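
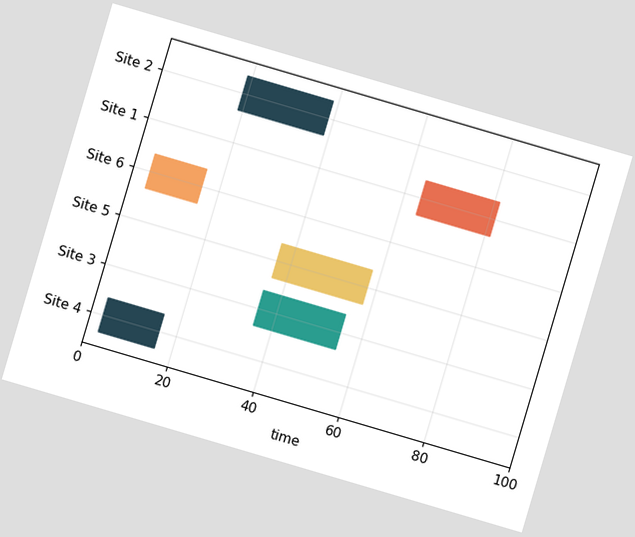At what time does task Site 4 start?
The chart is tilted about 16° clockwise. The Site 4 bar begins at t=3.

3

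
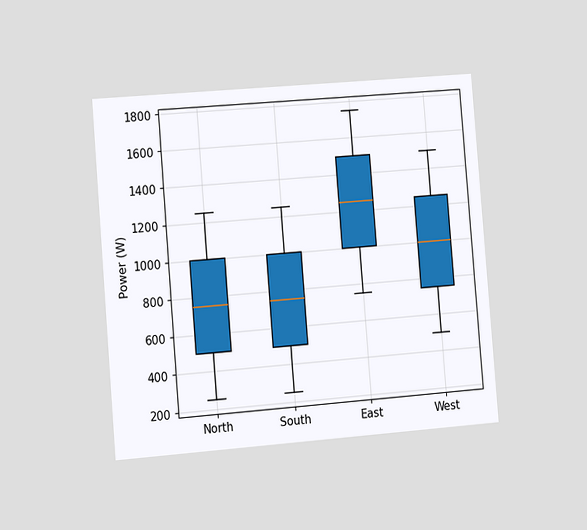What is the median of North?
The chart is tilted about 5° counter-clockwise and viewed slightly from the left. The median line in the North box sits at 750W.

750W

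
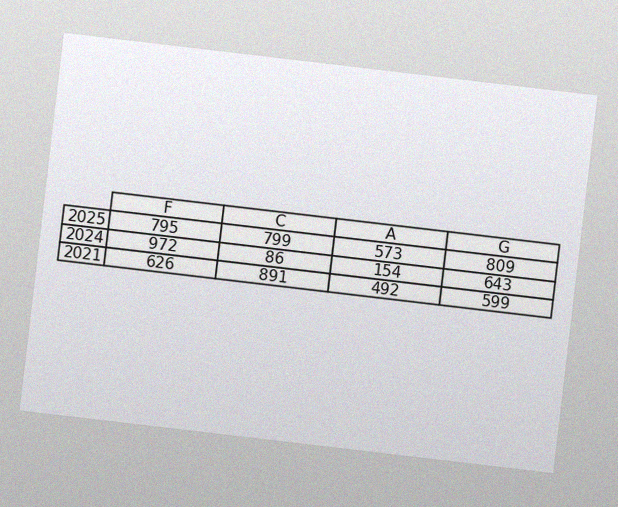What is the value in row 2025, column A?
The chart is tilted about 7° clockwise, with some photo noise. The (2025, A) cell reads 573.

573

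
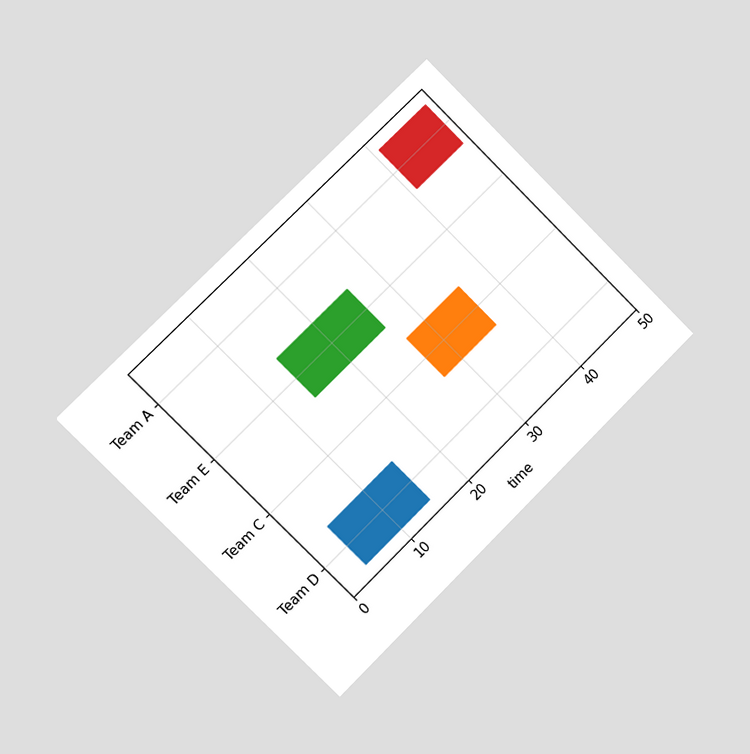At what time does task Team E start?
The chart is tilted about 45° counter-clockwise and viewed slightly from the left. The Team E bar begins at t=14.

14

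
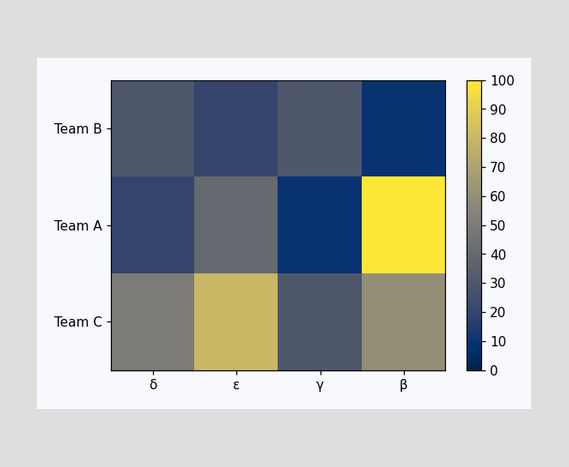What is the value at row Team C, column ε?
Matching cell (Team C, ε) against the colorbar gives 80.

80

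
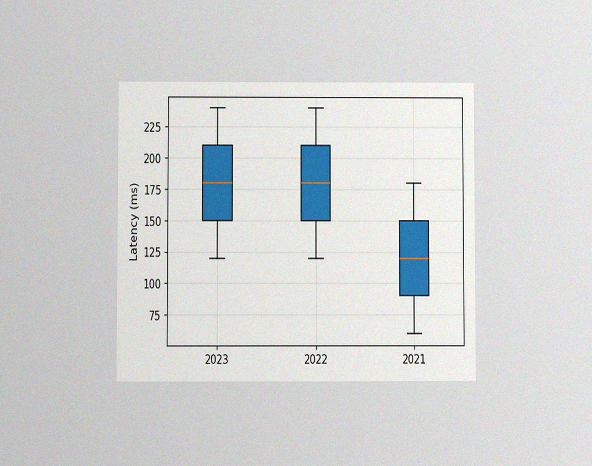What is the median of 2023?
180ms

The chart is viewed at a slight angle, with some photo noise. The median line in the 2023 box sits at 180ms.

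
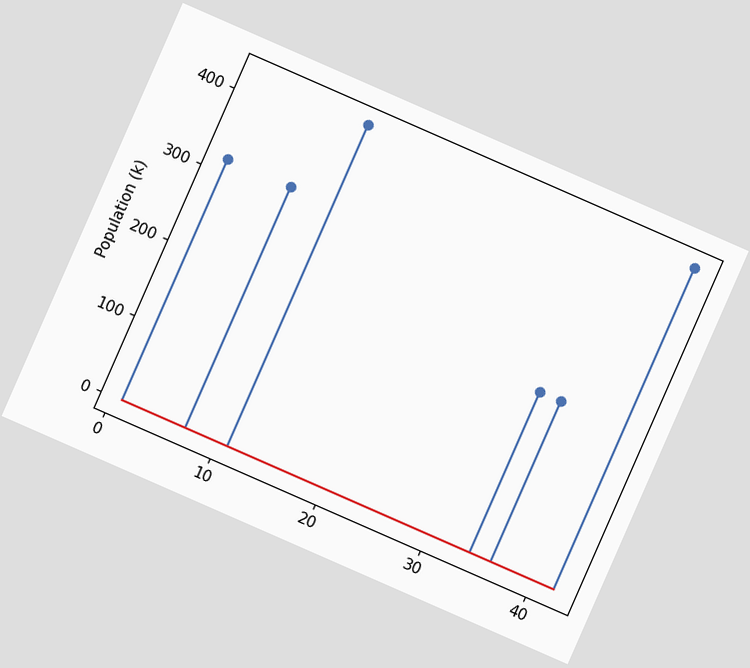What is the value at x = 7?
The chart is tilted about 24° clockwise. The stem at x=7 reaches 318k.

318k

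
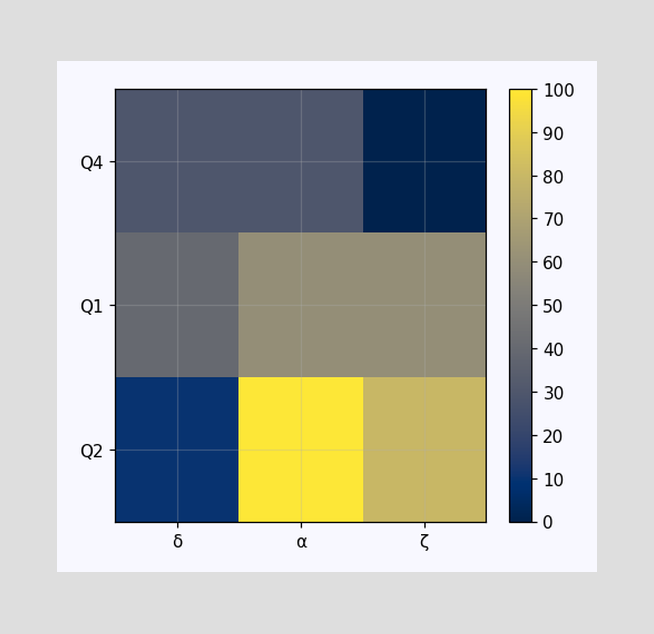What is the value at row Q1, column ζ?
Matching cell (Q1, ζ) against the colorbar gives 60.

60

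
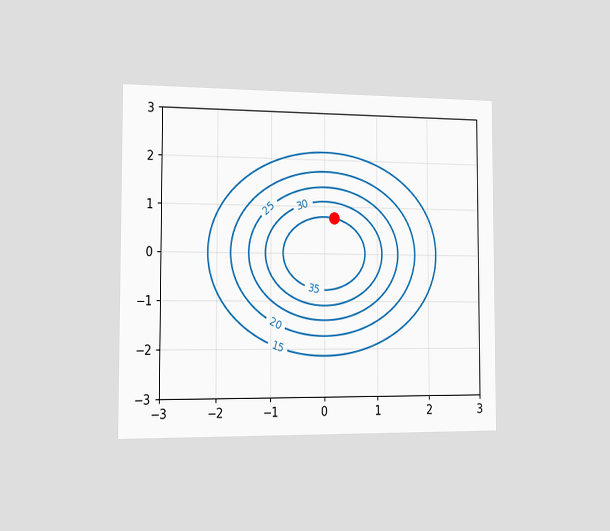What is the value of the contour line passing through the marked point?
35

The chart is viewed slightly from the left. The marked point sits on the contour labelled 35.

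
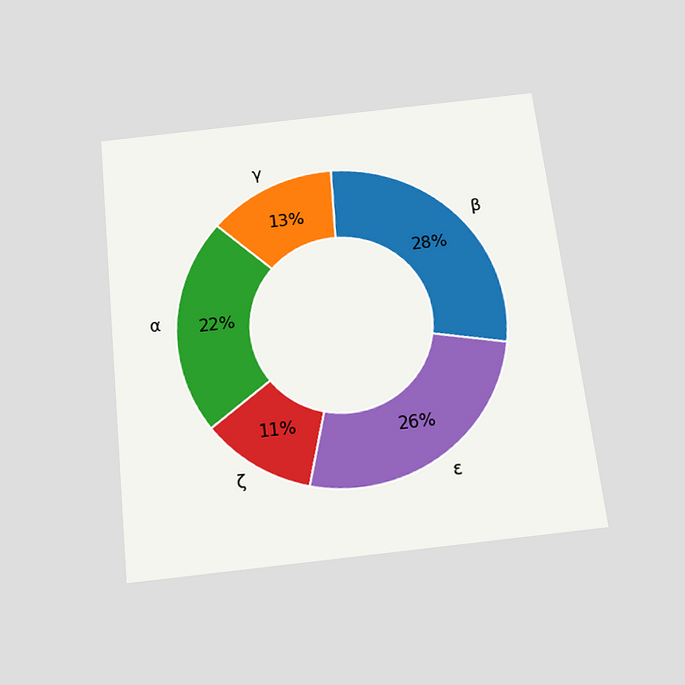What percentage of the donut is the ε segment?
26%

The chart is tilted about 6° counter-clockwise and viewed slightly from below. The ε segment takes up 26% of the ring.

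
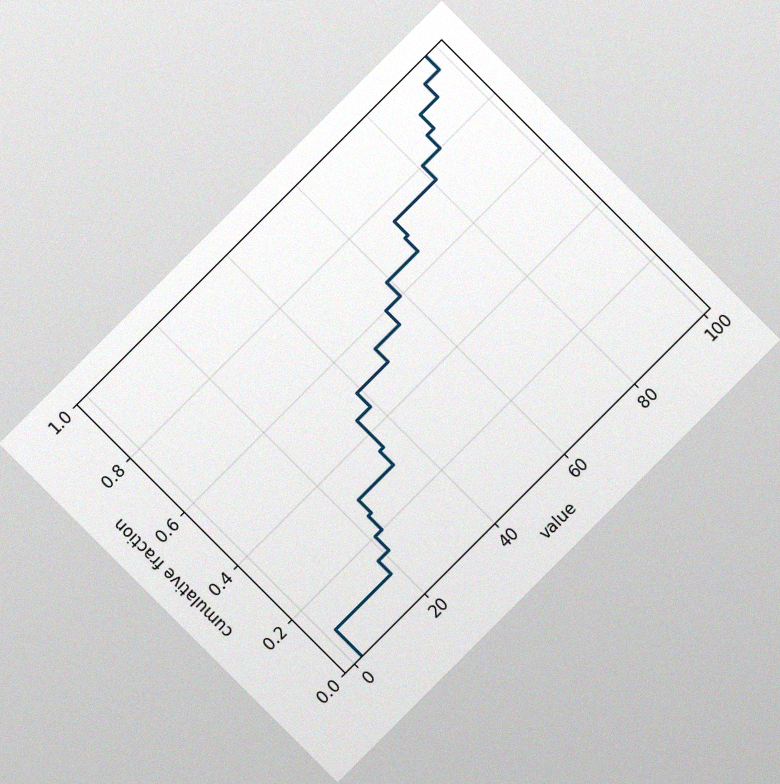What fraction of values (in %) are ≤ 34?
The chart is tilted about 45° counter-clockwise, with some photo noise. At x=34 the ECDF step is at 35%.

35%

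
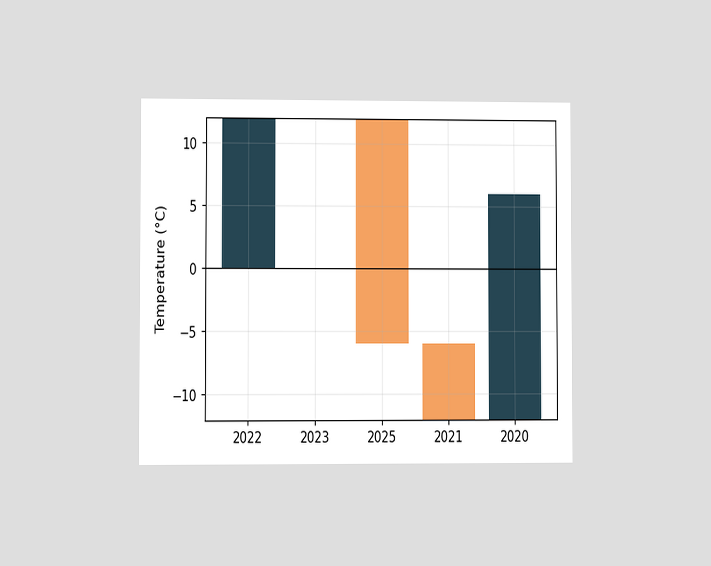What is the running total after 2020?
The chart is viewed at a slight angle. After 2020 the running total reaches 6°C.

6°C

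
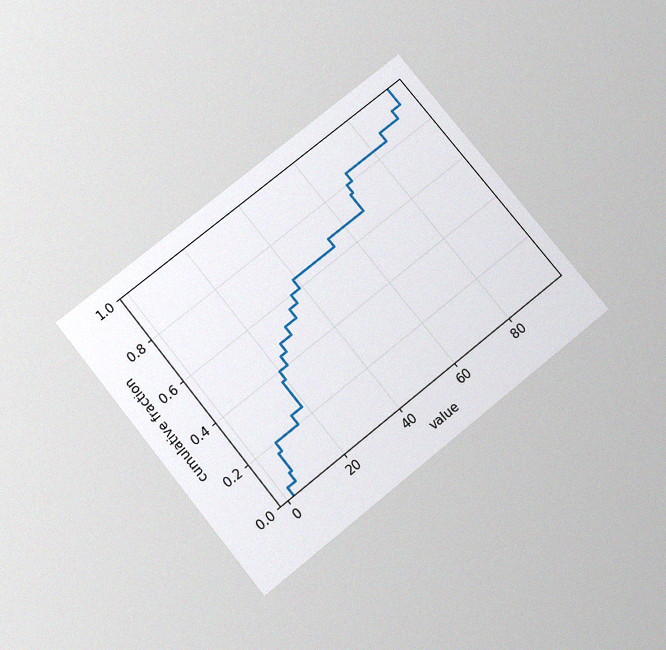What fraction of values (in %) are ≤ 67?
The chart is tilted about 39° counter-clockwise and viewed slightly from below, with some photo noise. At x=67 the ECDF step is at 76%.

76%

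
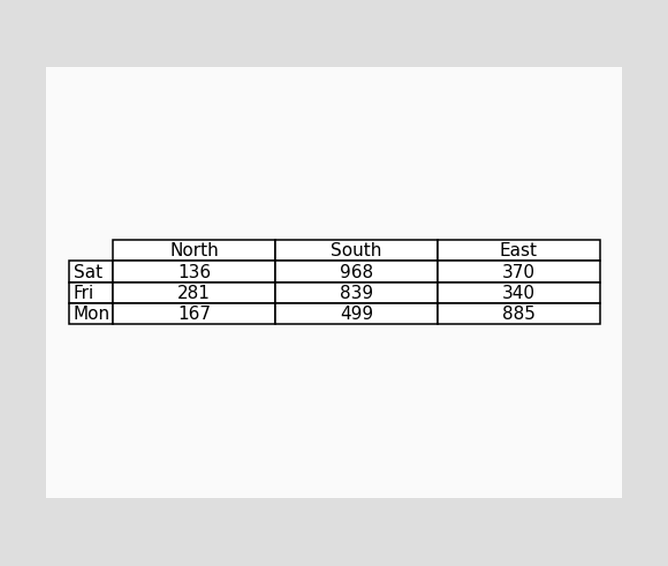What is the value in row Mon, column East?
885

The (Mon, East) cell reads 885.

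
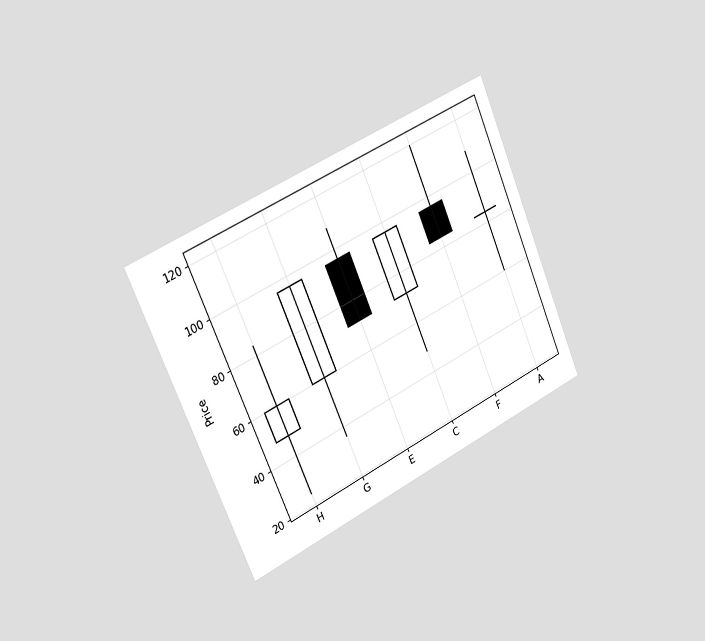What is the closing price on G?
96

The chart is tilted about 23° counter-clockwise and viewed slightly from the left. The G candle closes at 96.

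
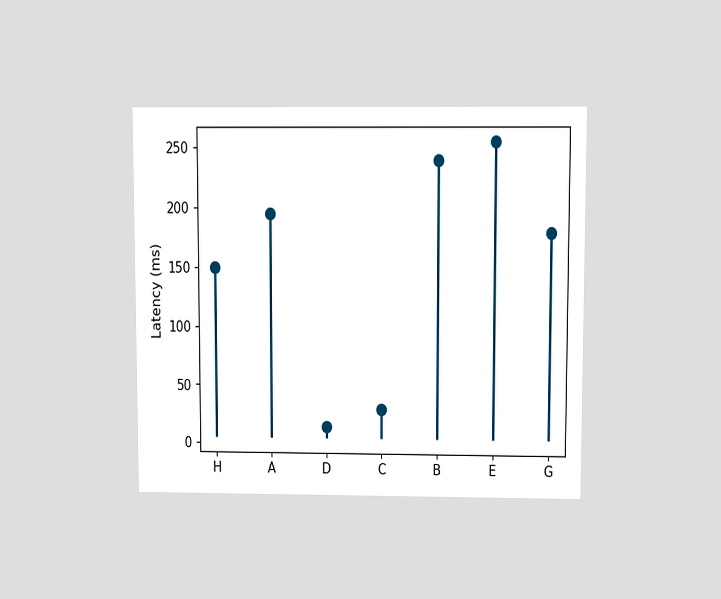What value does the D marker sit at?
The chart is viewed slightly from above. The D marker sits at 15ms.

15ms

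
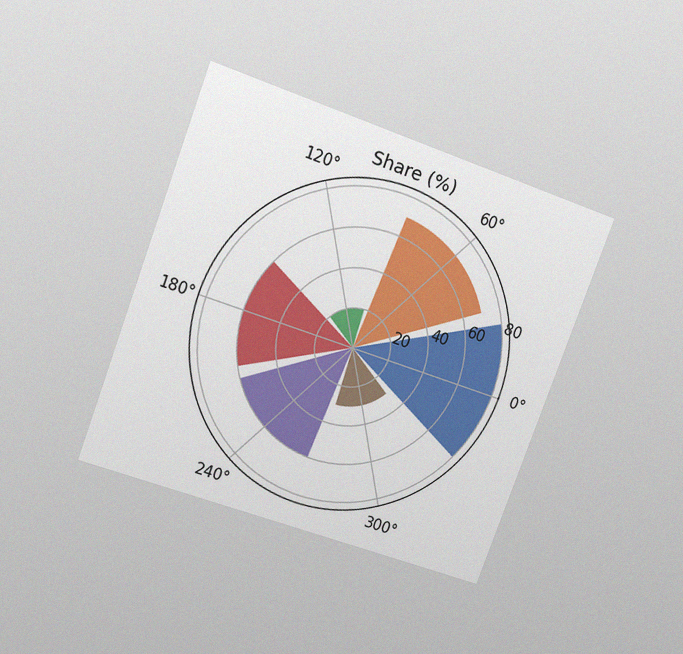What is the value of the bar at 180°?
The chart is tilted about 21° clockwise and viewed at a slight angle, with some photo noise. The bar at 180° reaches 60% on the radial axis.

60%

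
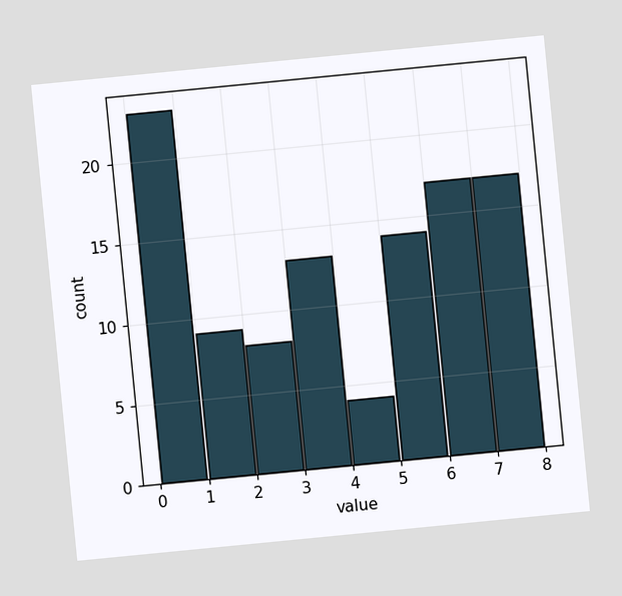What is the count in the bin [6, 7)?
The chart is tilted about 6° counter-clockwise. The [6, 7) bin has height 17.

17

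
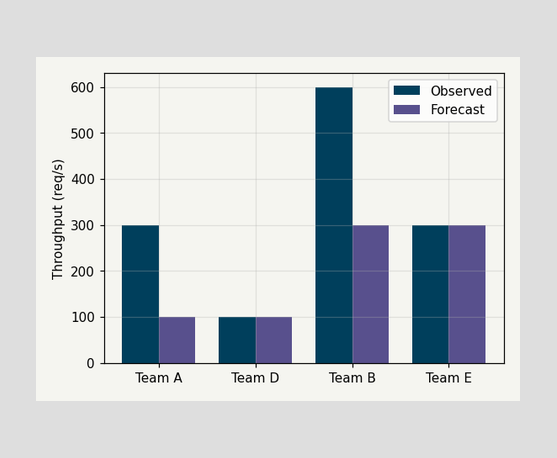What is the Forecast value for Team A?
100req/s

The Forecast bar at Team A reaches 100req/s on the y-axis.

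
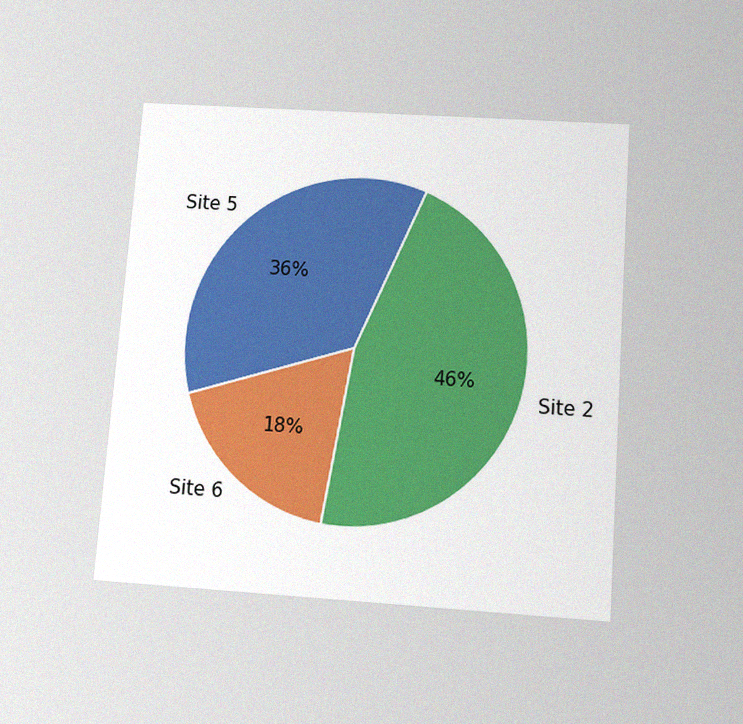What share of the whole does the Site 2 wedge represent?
The chart is tilted about 4° clockwise and viewed slightly from below, with some photo noise. The Site 2 slice takes up 46% of the pie.

46%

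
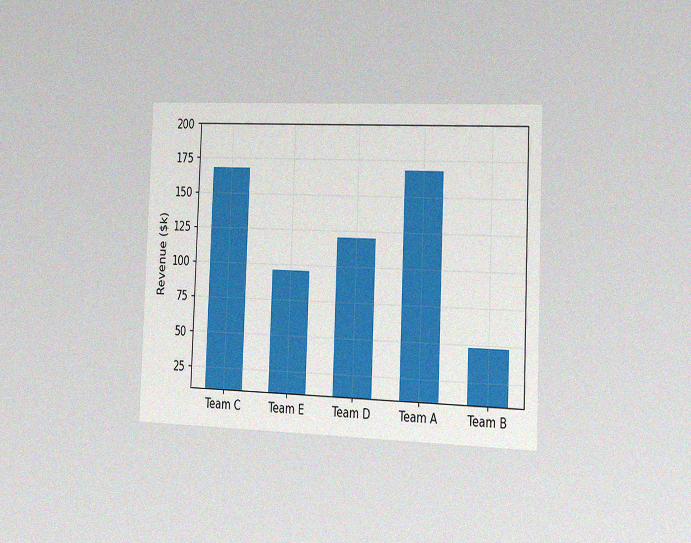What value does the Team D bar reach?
$120k

The chart is tilted about 2° clockwise and viewed slightly from the right, with some photo noise. Reading along the chart's y-axis, the Team D bar reaches $120k.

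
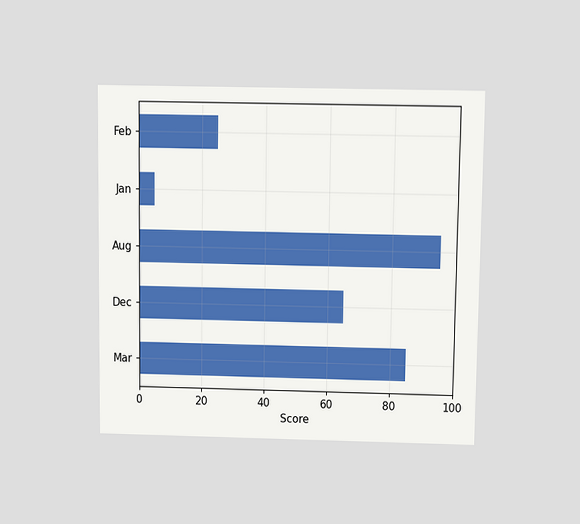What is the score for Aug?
The chart is viewed slightly from above. Reading along the chart's x-axis, the Aug bar reaches 95.

95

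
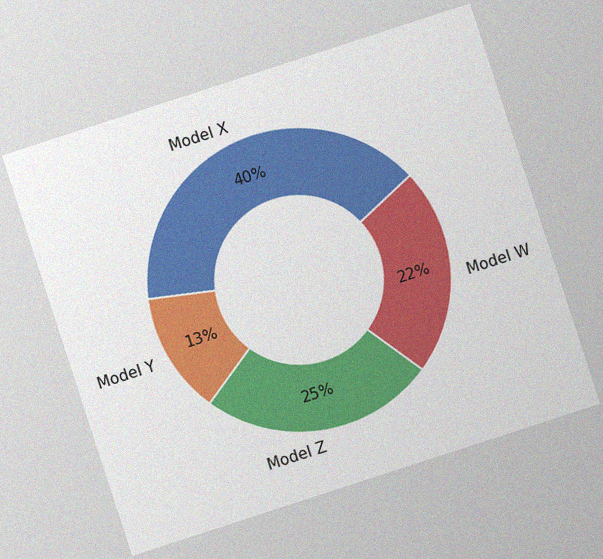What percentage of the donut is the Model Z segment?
25%

The chart is tilted about 18° counter-clockwise, with some photo noise. The Model Z segment takes up 25% of the ring.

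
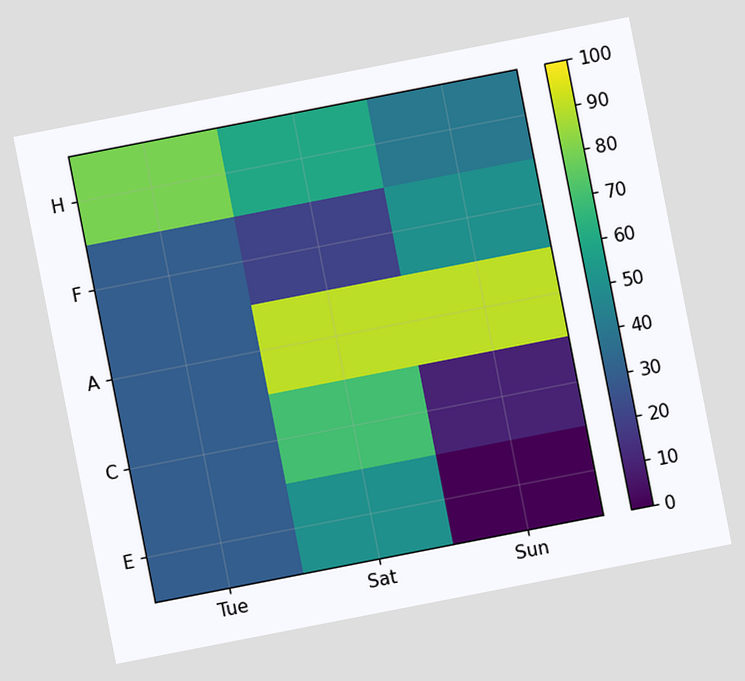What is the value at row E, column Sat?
The chart is tilted about 11° counter-clockwise. Matching cell (E, Sat) against the colorbar gives 50.

50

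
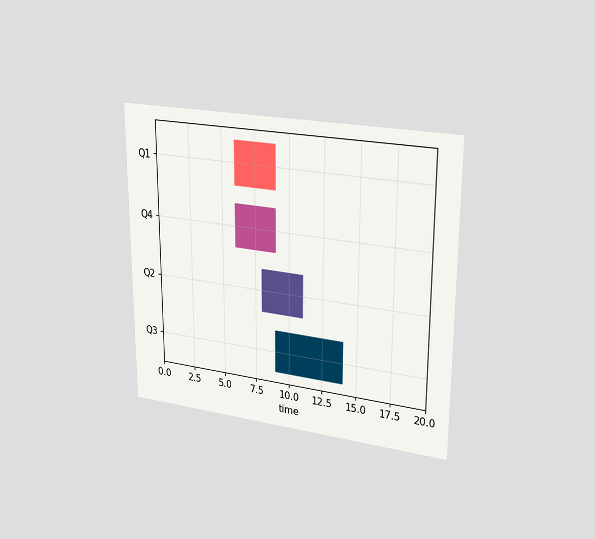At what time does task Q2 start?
The chart is viewed at a slight angle. The Q2 bar begins at t=8.

8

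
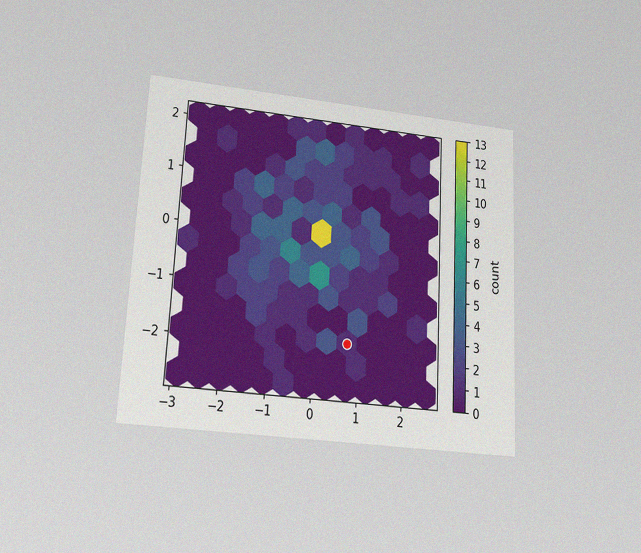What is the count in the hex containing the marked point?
The chart is tilted about 3° clockwise and viewed slightly from below, with some photo noise. The marked hex reads 1 on the colorbar.

1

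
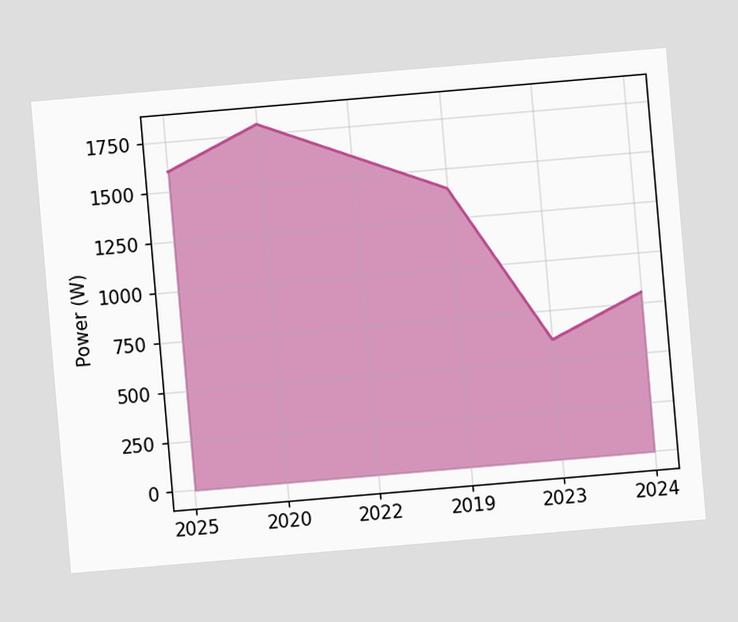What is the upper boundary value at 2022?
1600W

The chart is tilted about 5° counter-clockwise. At 2022 the upper boundary is at 1600W.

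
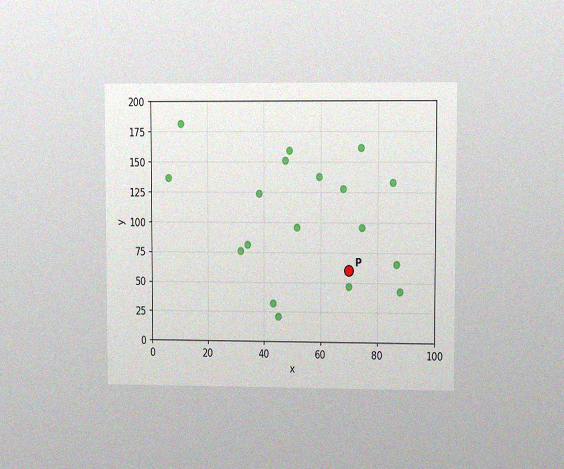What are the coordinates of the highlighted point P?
(70, 60)

The chart is viewed at a slight angle, with some photo noise. Following the gridlines from P to each axis, P sits at (70, 60).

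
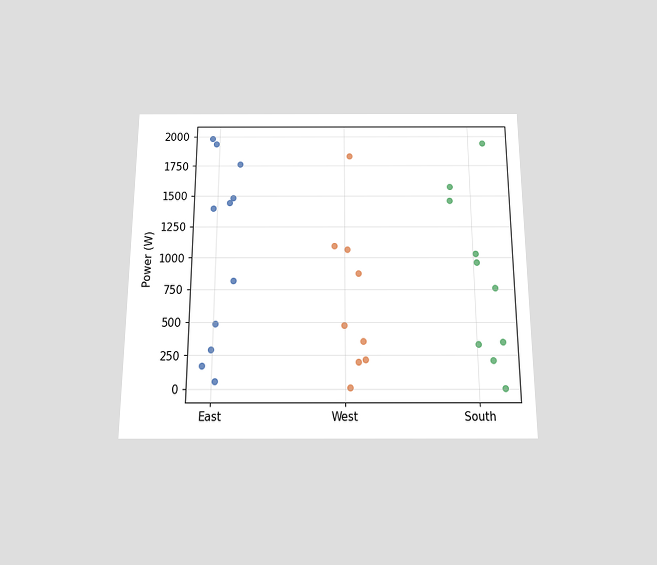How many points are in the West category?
9

The chart is viewed slightly from below. Counting the markers in the West column gives 9.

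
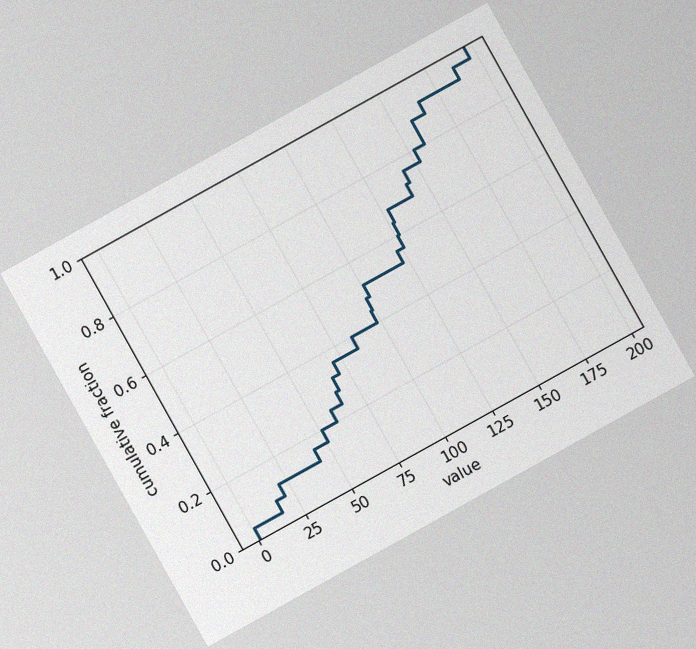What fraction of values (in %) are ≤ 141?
72%

The chart is tilted about 29° counter-clockwise, with some photo noise. At x=141 the ECDF step is at 72%.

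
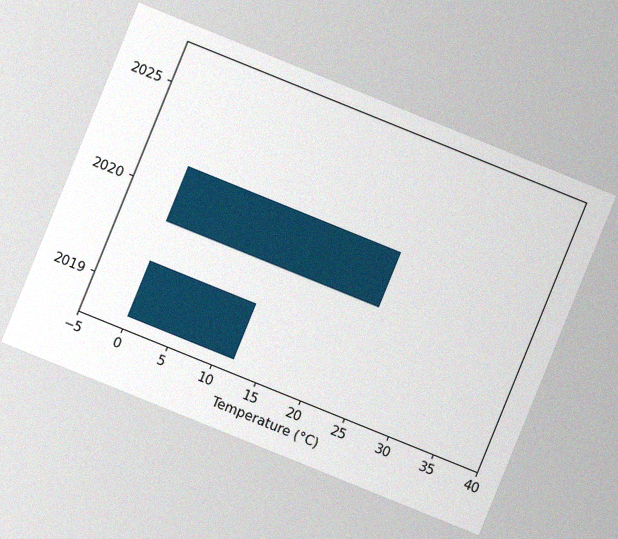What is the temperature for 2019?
12°C

The chart is tilted about 22° clockwise, with some photo noise. Reading along the chart's x-axis, the 2019 bar reaches 12°C.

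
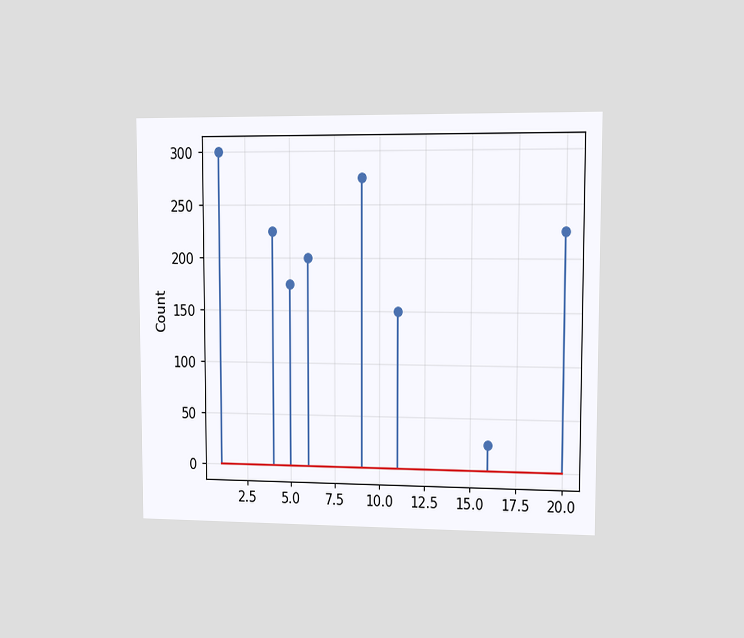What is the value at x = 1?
The chart is viewed slightly from the right. The stem at x=1 reaches 300.

300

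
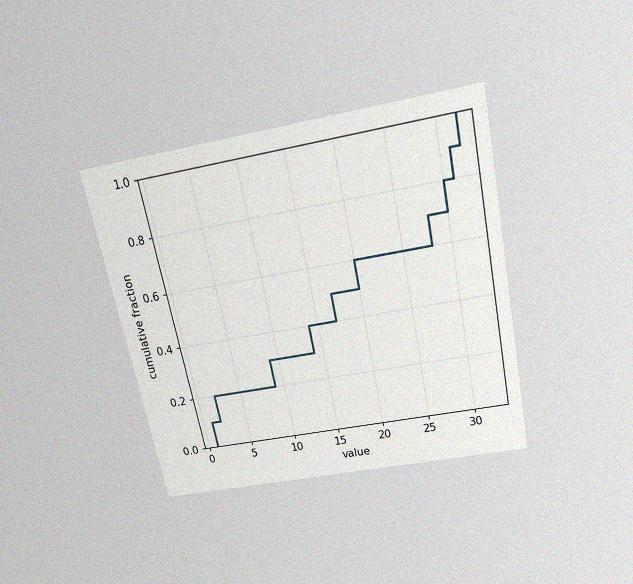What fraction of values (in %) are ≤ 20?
60%

The chart is tilted about 12° counter-clockwise and viewed slightly from above, with some photo noise. At x=20 the ECDF step is at 60%.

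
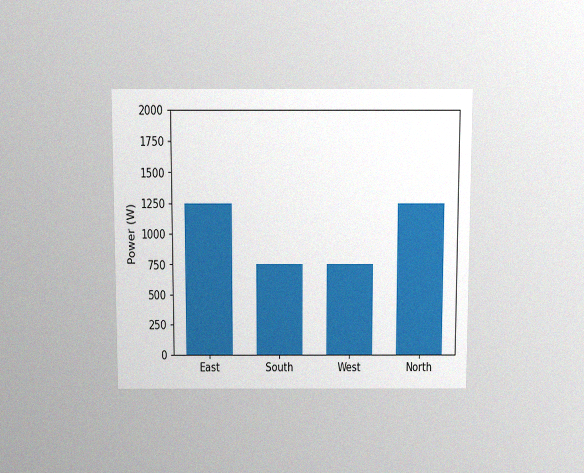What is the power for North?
The chart is viewed slightly from above, with some photo noise. Reading along the chart's y-axis, the North bar reaches 1250W.

1250W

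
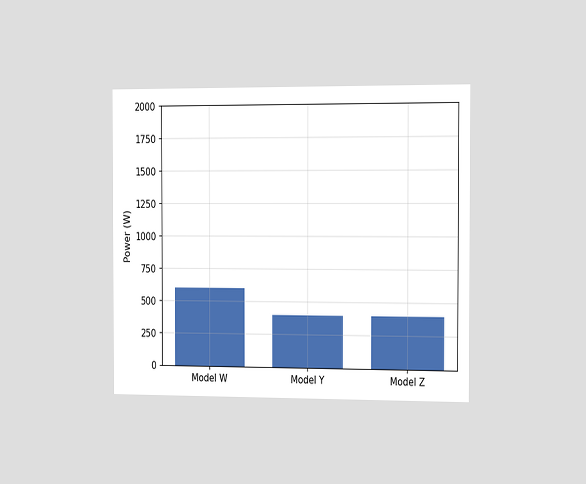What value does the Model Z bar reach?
The chart is viewed slightly from the right. Reading along the chart's y-axis, the Model Z bar reaches 400W.

400W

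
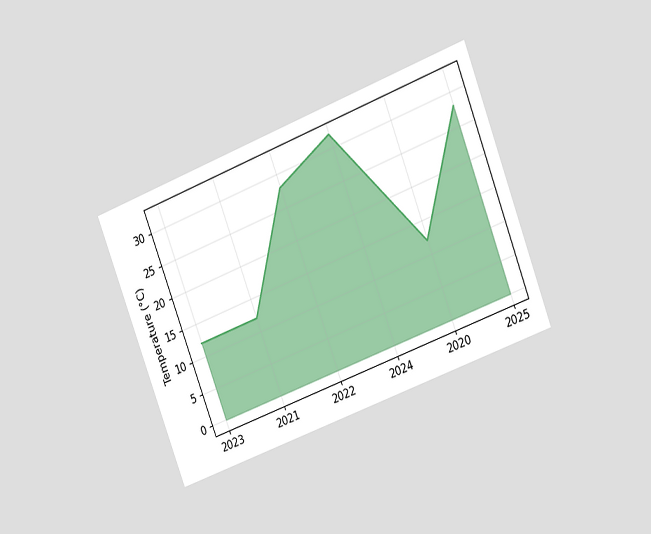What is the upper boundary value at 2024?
The chart is tilted about 21° counter-clockwise and viewed at a slight angle. At 2024 the upper boundary is at 32°C.

32°C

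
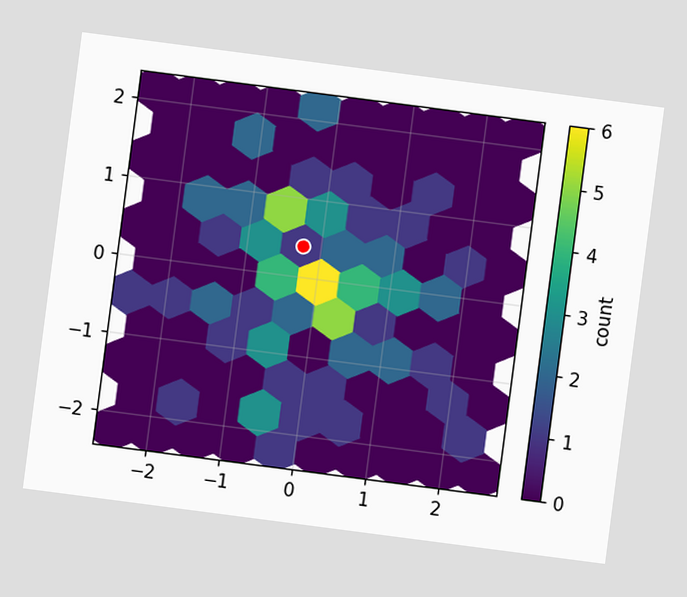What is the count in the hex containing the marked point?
The chart is tilted about 7° clockwise. The marked hex reads 1 on the colorbar.

1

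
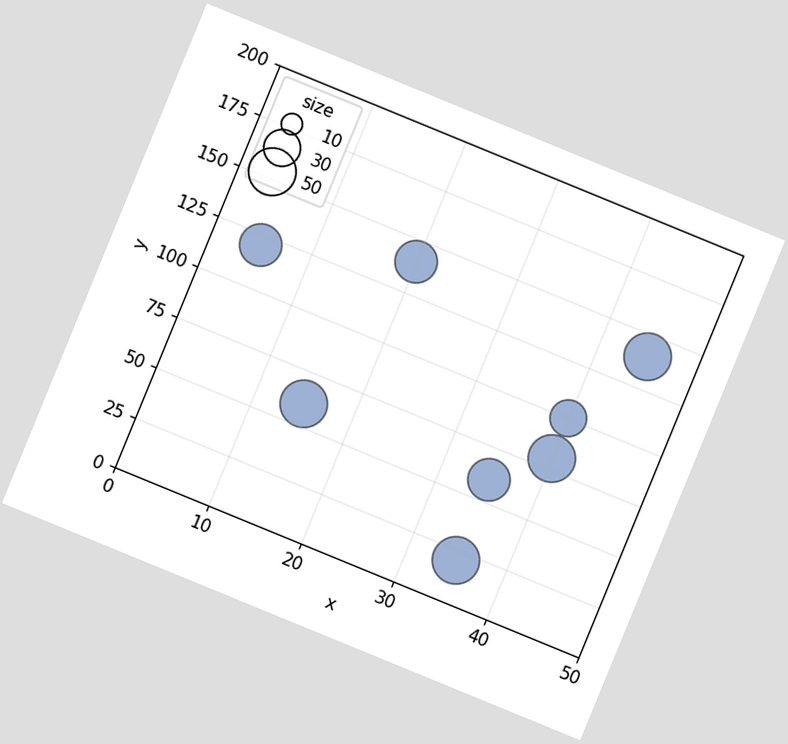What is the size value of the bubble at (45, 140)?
The chart is tilted about 22° clockwise. Matching the bubble at (45, 140) against the size legend gives 50.

50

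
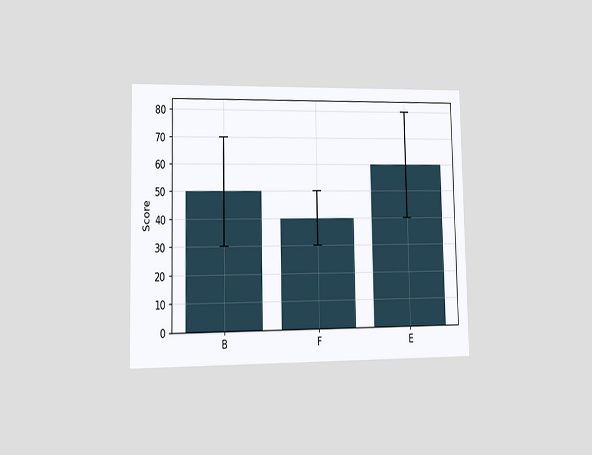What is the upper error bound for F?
The chart is viewed slightly from the left. The F bar's upper whisker reaches 50.

50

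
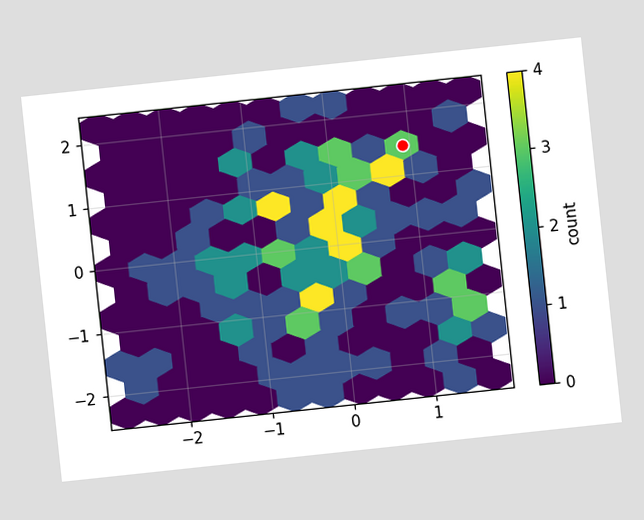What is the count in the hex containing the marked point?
The chart is tilted about 6° counter-clockwise. The marked hex reads 3 on the colorbar.

3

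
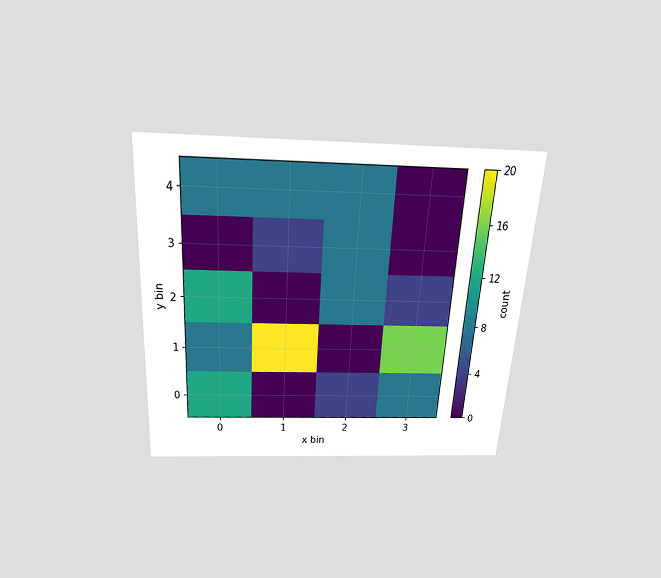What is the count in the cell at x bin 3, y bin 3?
0

The chart is tilted about 4° clockwise and viewed slightly from above. Matching the cell (3, 3) against the colorbar gives 0.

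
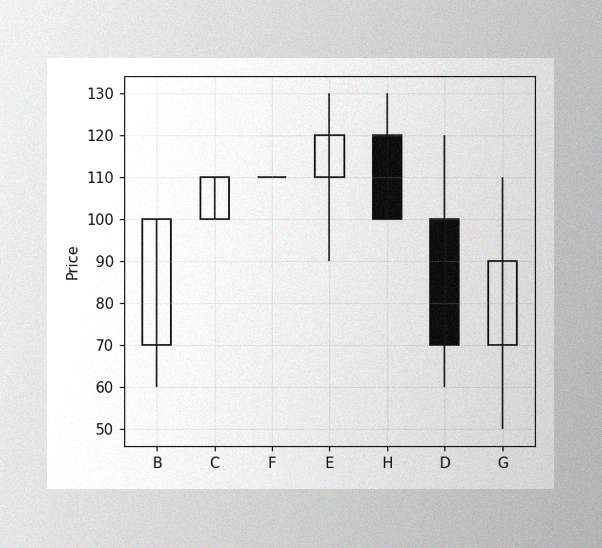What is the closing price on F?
110

The image has some photo noise and uneven lighting. The F candle closes at 110.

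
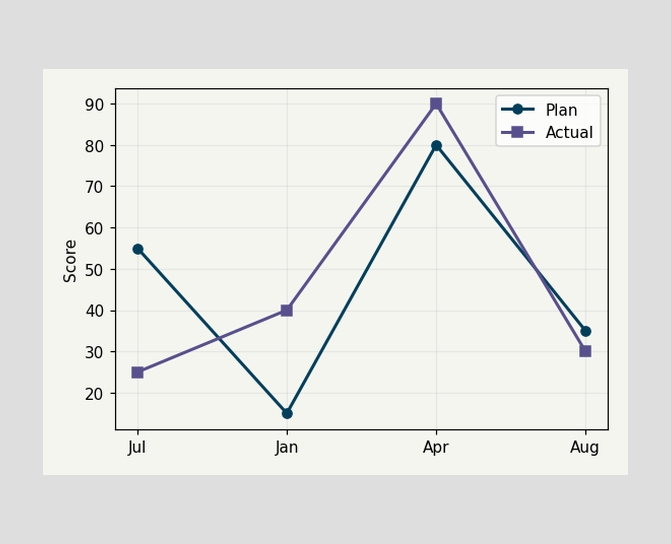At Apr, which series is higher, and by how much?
Actual, by 10

At Apr, Actual sits above the other line by 10.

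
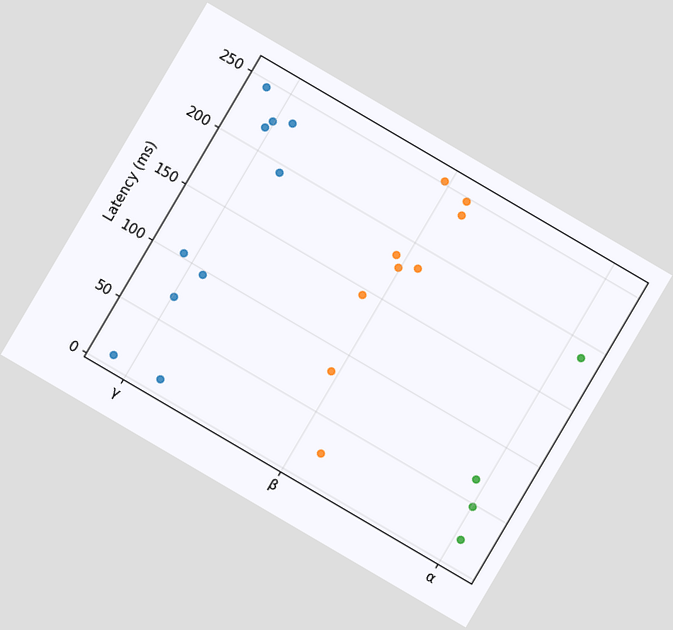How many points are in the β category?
9

The chart is tilted about 30° clockwise. Counting the markers in the β column gives 9.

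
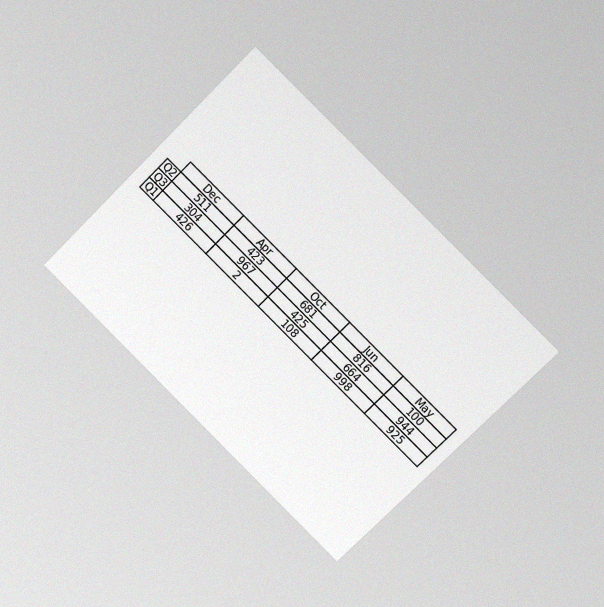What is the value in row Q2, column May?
100

The chart is tilted about 45° clockwise and viewed at a slight angle, with some photo noise. The (Q2, May) cell reads 100.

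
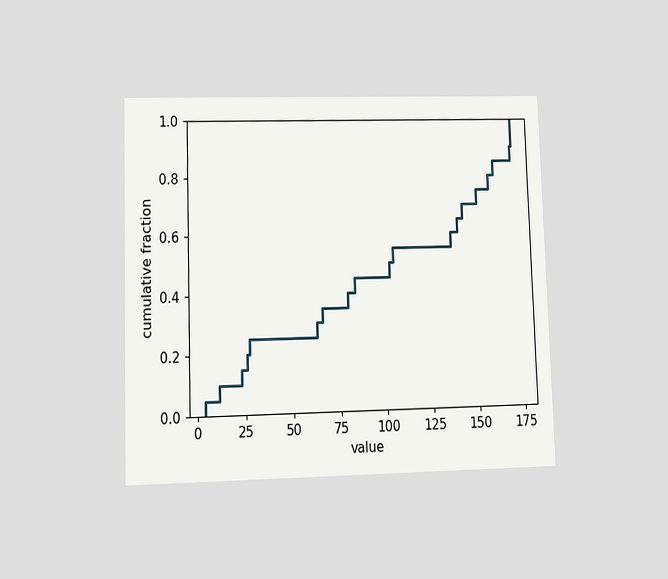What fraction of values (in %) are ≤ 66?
The chart is viewed at a slight angle. At x=66 the ECDF step is at 35%.

35%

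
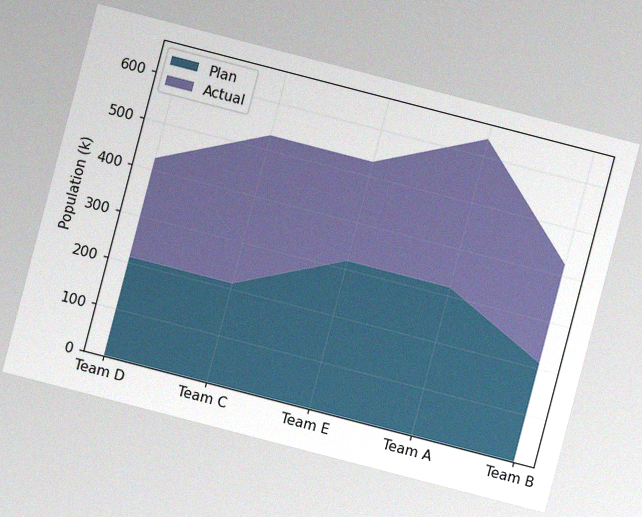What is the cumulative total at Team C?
The chart is tilted about 15° clockwise, with some photo noise. The stacked total at Team C reaches 530k.

530k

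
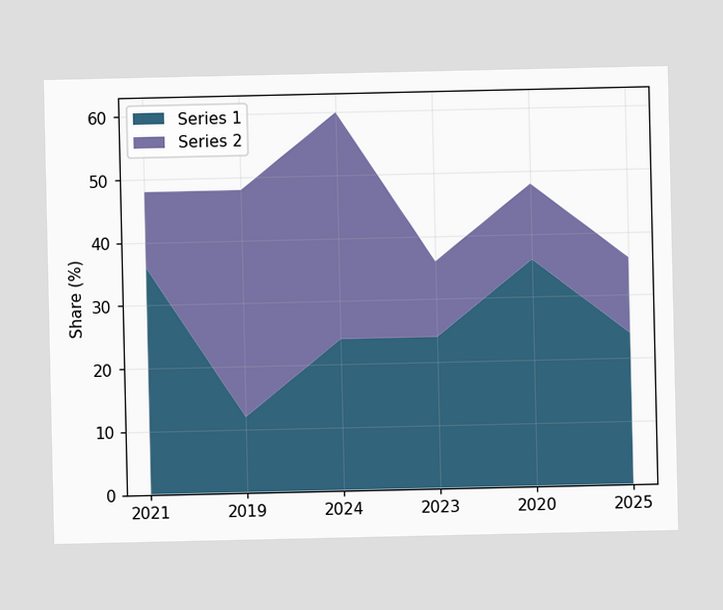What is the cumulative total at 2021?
48%

The stacked total at 2021 reaches 48%.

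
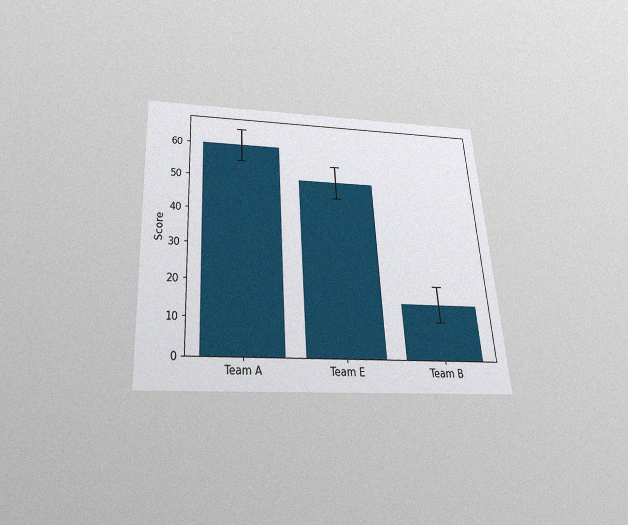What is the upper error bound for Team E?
The chart is tilted about 4° counter-clockwise and viewed slightly from below, with some photo noise. The Team E bar's upper whisker reaches 55.

55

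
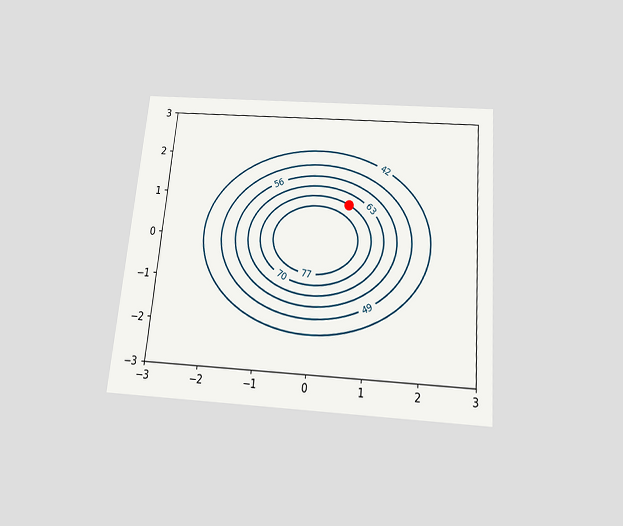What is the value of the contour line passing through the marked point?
The chart is tilted about 5° clockwise and viewed slightly from below. The marked point sits on the contour labelled 70.

70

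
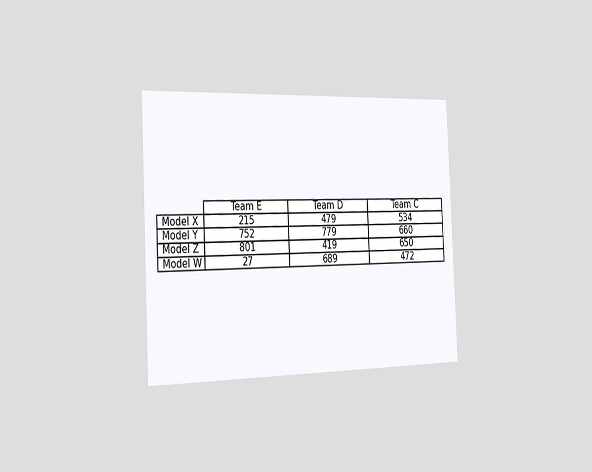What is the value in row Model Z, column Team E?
The chart is tilted about 3° counter-clockwise and viewed slightly from the left. The (Model Z, Team E) cell reads 801.

801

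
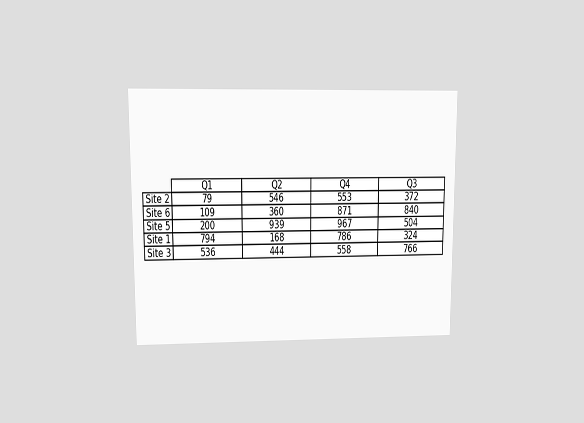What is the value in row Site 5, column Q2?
939

The chart is viewed at a slight angle. The (Site 5, Q2) cell reads 939.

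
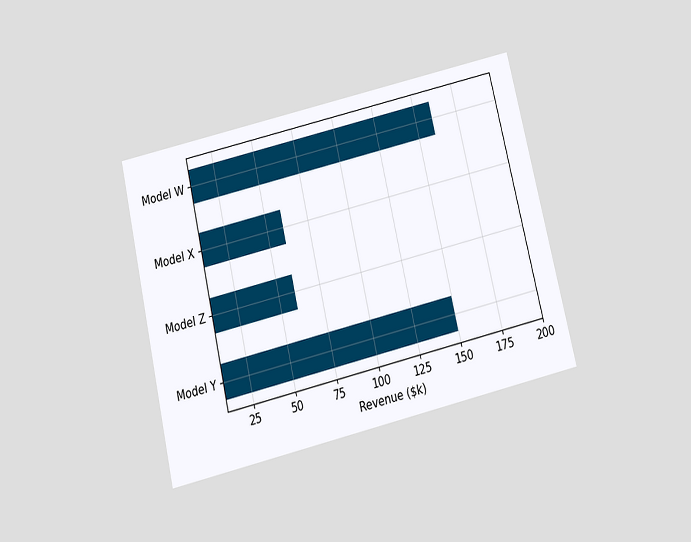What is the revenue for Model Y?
The chart is tilted about 13° counter-clockwise and viewed slightly from below. Reading along the chart's x-axis, the Model Y bar reaches $150k.

$150k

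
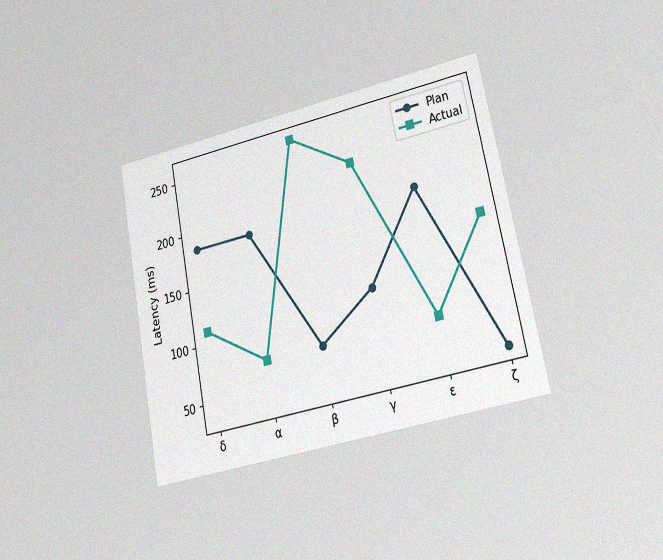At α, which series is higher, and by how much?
Plan, by 111ms

The chart is tilted about 11° counter-clockwise and viewed at a slight angle, with some photo noise. At α, Plan sits above the other line by 111ms.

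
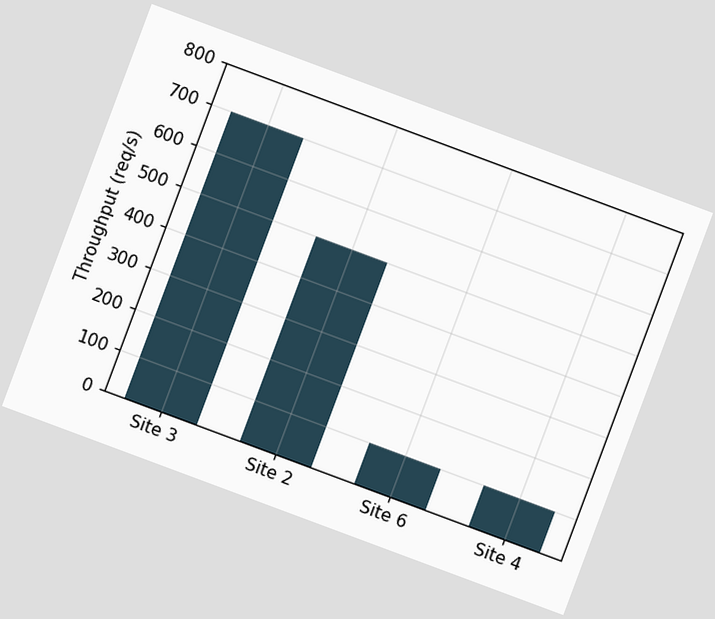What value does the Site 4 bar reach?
The chart is tilted about 20° clockwise. Reading along the chart's y-axis, the Site 4 bar reaches 100req/s.

100req/s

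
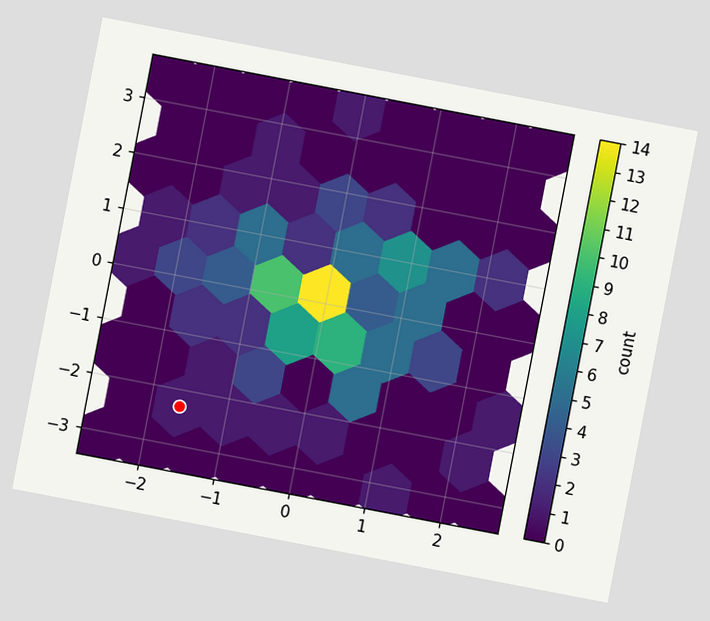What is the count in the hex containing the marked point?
1

The chart is tilted about 11° clockwise. The marked hex reads 1 on the colorbar.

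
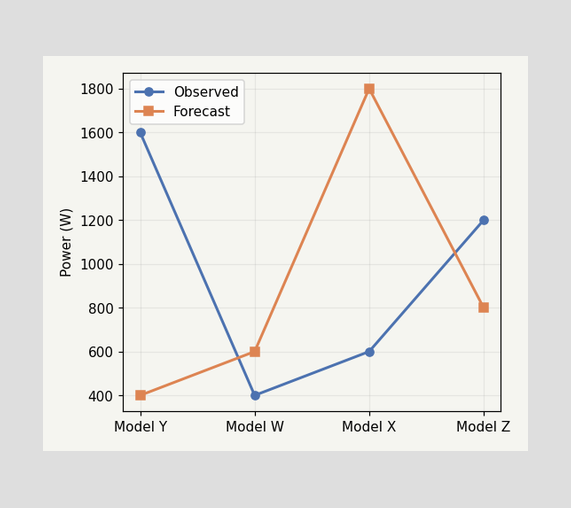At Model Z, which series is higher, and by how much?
At Model Z, Observed sits above the other line by 400W.

Observed, by 400W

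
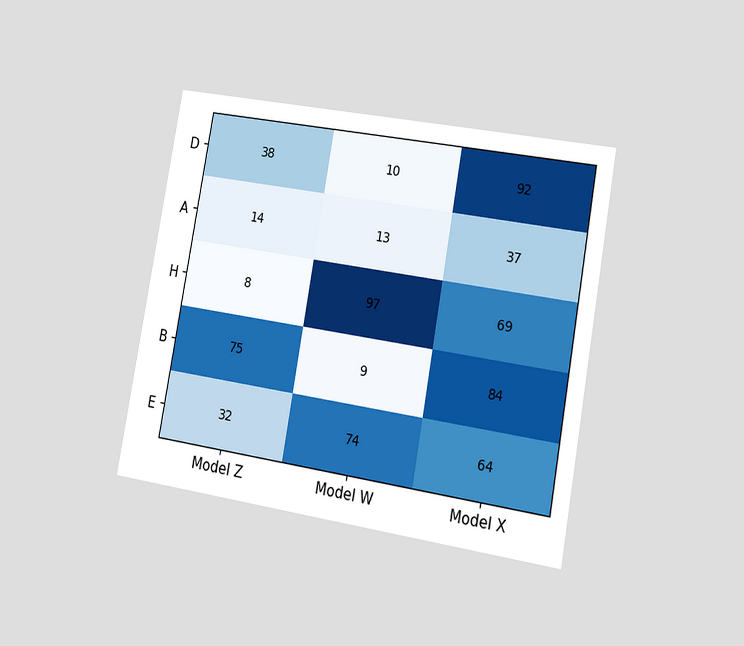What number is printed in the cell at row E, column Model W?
74

The chart is tilted about 10° clockwise and viewed slightly from the right. The (E, Model W) cell reads 74.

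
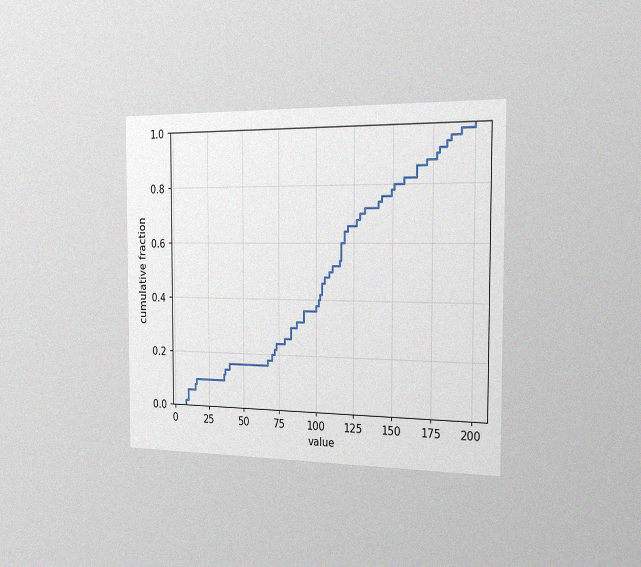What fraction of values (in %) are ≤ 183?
The chart is viewed slightly from the right, with some photo noise. At x=183 the ECDF step is at 94%.

94%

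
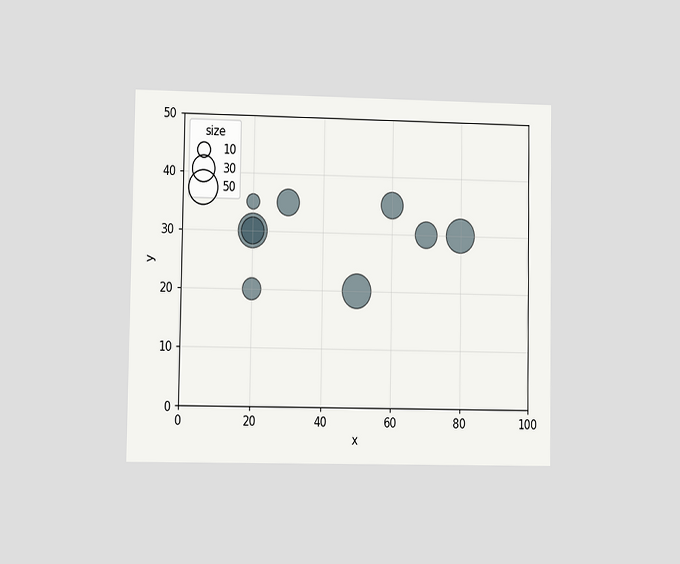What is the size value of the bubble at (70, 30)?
The chart is viewed at a slight angle. Matching the bubble at (70, 30) against the size legend gives 30.

30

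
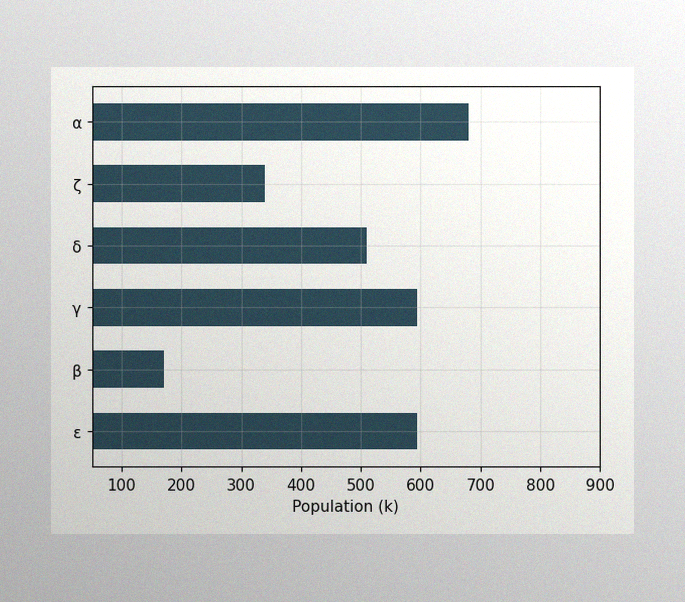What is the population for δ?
The image has some photo noise and uneven lighting. Reading along the chart's x-axis, the δ bar reaches 510k.

510k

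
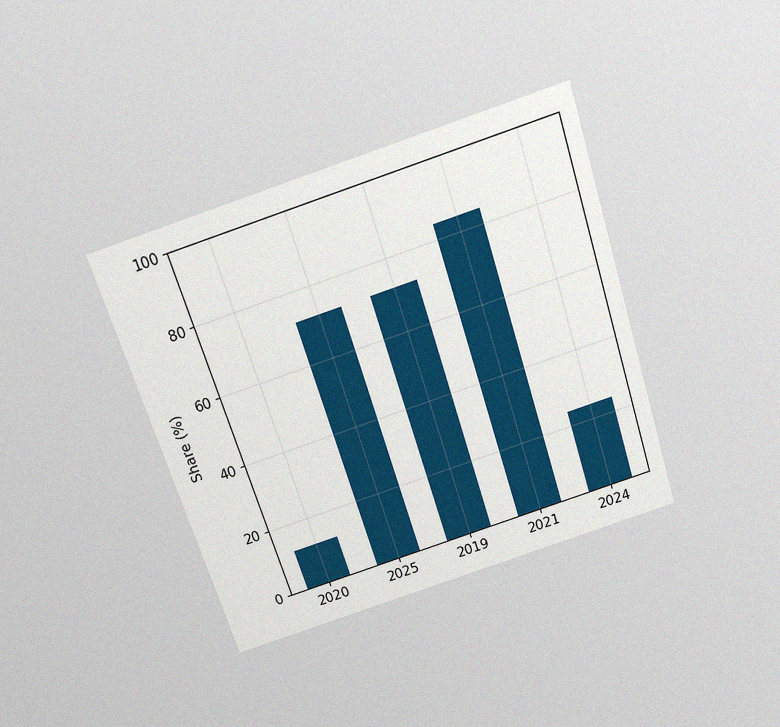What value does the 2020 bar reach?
12%

The chart is tilted about 18° counter-clockwise and viewed slightly from above, with some photo noise. Reading along the chart's y-axis, the 2020 bar reaches 12%.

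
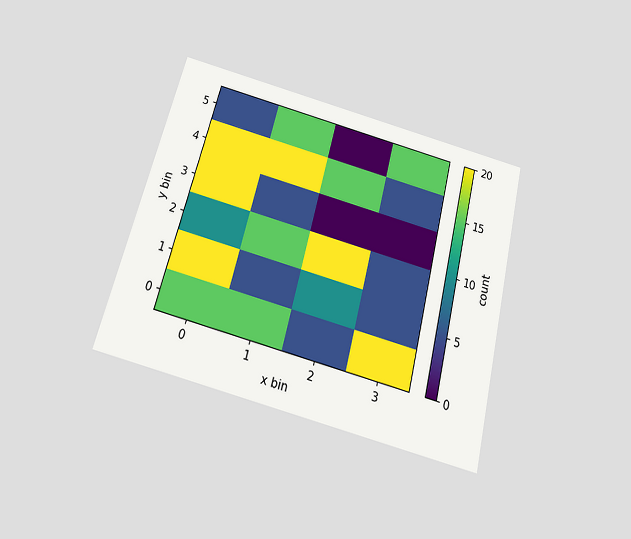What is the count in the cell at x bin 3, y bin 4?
5

The chart is tilted about 14° clockwise and viewed slightly from below. Matching the cell (3, 4) against the colorbar gives 5.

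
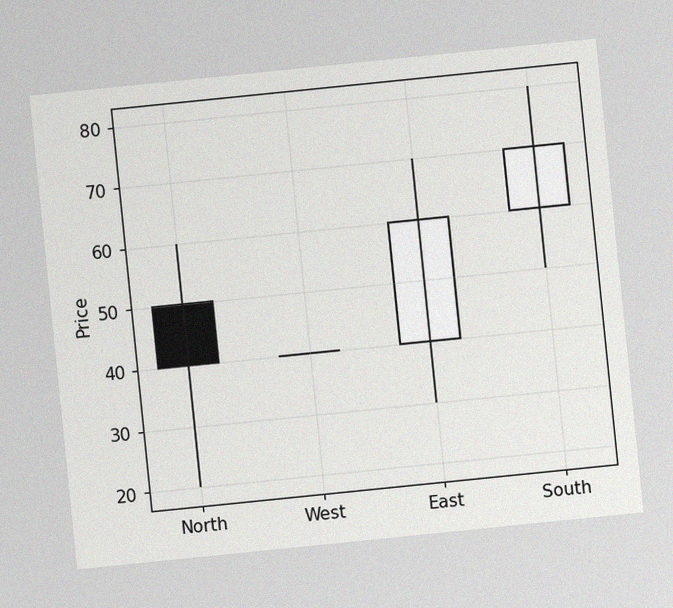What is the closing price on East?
The chart is tilted about 6° counter-clockwise, with some photo noise. The East candle closes at 60.

60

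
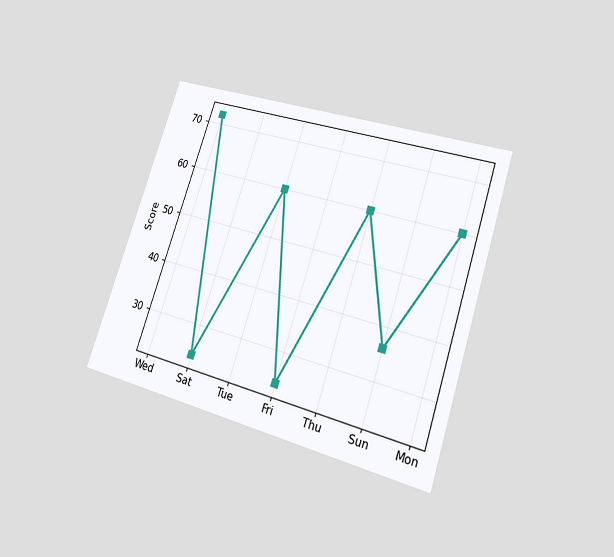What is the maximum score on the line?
72

The chart is tilted about 18° clockwise and viewed at a slight angle. The highest point is at Wed, and reading across to the y-axis gives 72.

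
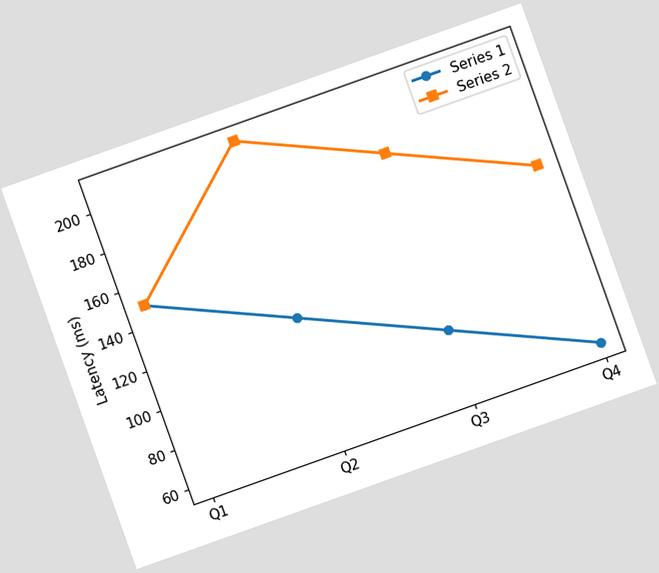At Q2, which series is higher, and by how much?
Series 2, by 90ms

The chart is tilted about 20° counter-clockwise. At Q2, Series 2 sits above the other line by 90ms.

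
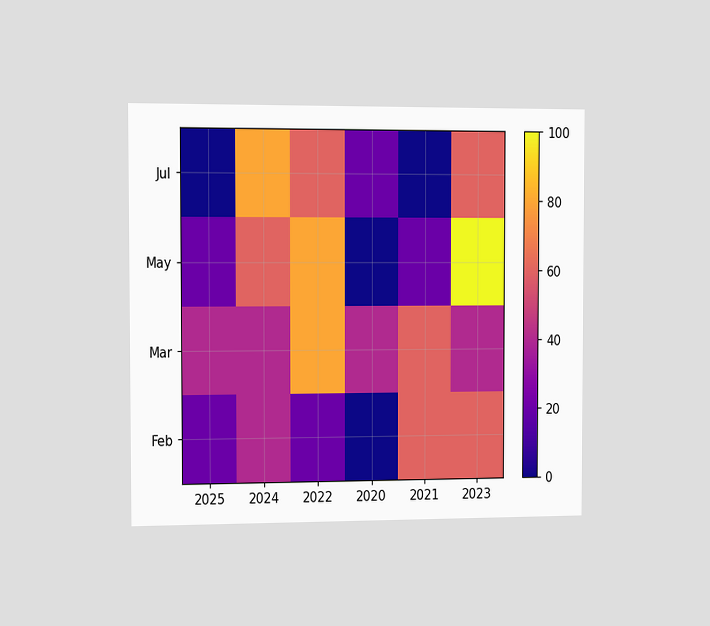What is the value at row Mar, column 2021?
The chart is viewed slightly from the left. Matching cell (Mar, 2021) against the colorbar gives 60.

60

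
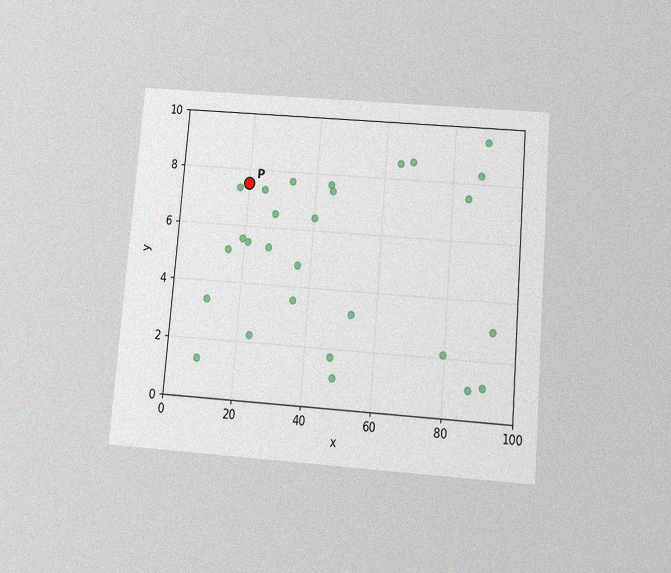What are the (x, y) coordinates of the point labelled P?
(20, 7.5)

The chart is tilted about 5° clockwise and viewed slightly from below, with some photo noise. Following the gridlines from P to each axis, P sits at (20, 7.5).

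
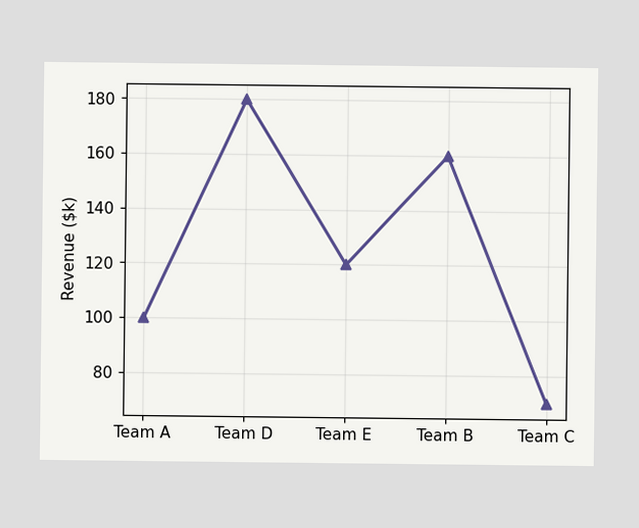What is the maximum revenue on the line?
The highest point is at Team D, and reading across to the y-axis gives $180k.

$180k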